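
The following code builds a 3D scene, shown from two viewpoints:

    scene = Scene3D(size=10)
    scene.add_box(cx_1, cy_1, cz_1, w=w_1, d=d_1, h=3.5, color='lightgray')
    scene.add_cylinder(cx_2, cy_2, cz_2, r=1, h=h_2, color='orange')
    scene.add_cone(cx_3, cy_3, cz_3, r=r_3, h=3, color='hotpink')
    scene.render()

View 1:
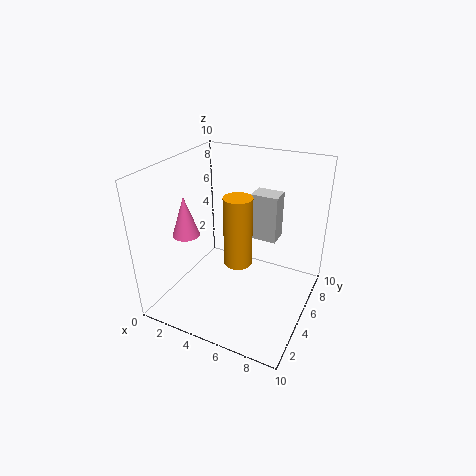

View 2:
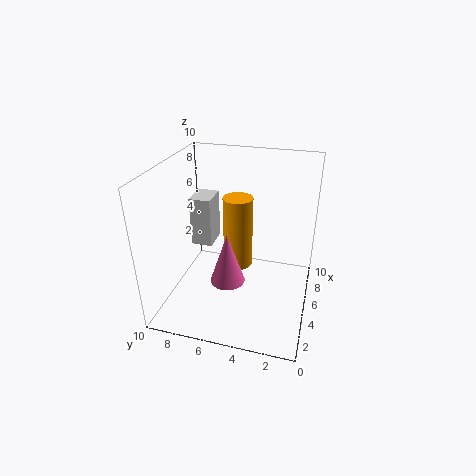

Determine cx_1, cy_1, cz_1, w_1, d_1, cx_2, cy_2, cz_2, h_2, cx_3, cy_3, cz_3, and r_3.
cx_1 = 5; cy_1 = 7; cz_1 = 4; w_1 = 2; d_1 = 1.5; cx_2 = 5; cy_2 = 5; cz_2 = 3; h_2 = 5; cx_3 = 1; cy_3 = 4.5; cz_3 = 4.5; r_3 = 1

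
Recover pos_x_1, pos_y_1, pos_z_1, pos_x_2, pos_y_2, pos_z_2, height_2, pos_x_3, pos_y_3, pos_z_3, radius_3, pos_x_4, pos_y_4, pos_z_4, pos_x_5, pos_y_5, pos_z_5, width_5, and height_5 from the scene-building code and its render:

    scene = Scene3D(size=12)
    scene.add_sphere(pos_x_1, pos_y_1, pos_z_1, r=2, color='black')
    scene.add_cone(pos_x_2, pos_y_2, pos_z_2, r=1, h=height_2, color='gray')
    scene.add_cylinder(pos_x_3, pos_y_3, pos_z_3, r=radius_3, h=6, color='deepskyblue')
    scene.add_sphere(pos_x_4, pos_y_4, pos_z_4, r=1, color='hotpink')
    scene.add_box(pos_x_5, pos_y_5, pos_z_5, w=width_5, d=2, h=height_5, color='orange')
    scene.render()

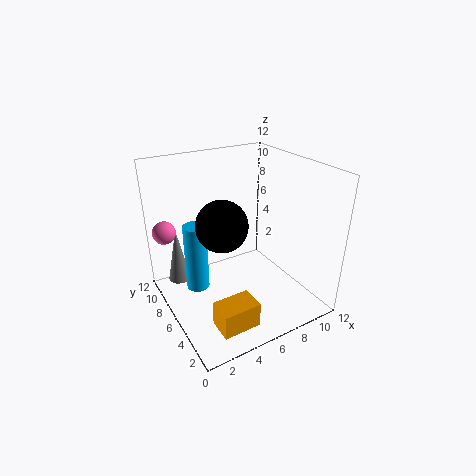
pos_x_1 = 4, pos_y_1 = 5, pos_z_1 = 8, pos_x_2 = 2, pos_y_2 = 10, pos_z_2 = 1, height_2 = 5, pos_x_3 = 3, pos_y_3 = 8, pos_z_3 = 1, radius_3 = 1, pos_x_4 = 1, pos_y_4 = 10, pos_z_4 = 6, pos_x_5 = 2, pos_y_5 = 1, pos_z_5 = 1, width_5 = 3, height_5 = 2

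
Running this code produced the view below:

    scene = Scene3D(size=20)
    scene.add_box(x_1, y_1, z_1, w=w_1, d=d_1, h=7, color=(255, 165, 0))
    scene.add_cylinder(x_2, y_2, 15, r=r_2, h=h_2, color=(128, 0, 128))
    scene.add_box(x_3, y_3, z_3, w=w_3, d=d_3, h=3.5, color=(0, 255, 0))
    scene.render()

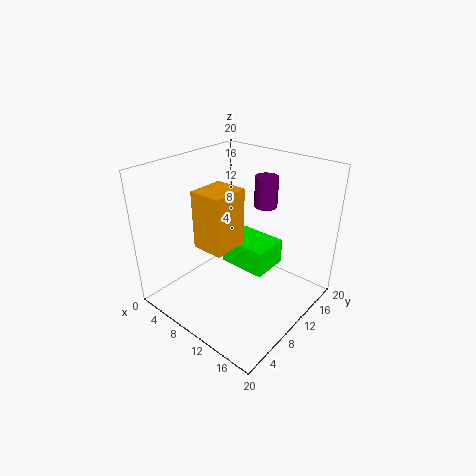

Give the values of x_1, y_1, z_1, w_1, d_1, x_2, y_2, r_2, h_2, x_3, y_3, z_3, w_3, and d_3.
x_1 = 9.5, y_1 = 2.5, z_1 = 12, w_1 = 4, d_1 = 4.5, x_2 = 13, y_2 = 12, r_2 = 1.5, h_2 = 4, x_3 = 8.5, y_3 = 8.5, z_3 = 6.5, w_3 = 6.5, d_3 = 5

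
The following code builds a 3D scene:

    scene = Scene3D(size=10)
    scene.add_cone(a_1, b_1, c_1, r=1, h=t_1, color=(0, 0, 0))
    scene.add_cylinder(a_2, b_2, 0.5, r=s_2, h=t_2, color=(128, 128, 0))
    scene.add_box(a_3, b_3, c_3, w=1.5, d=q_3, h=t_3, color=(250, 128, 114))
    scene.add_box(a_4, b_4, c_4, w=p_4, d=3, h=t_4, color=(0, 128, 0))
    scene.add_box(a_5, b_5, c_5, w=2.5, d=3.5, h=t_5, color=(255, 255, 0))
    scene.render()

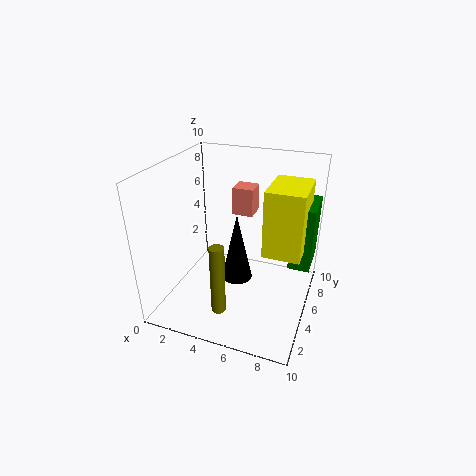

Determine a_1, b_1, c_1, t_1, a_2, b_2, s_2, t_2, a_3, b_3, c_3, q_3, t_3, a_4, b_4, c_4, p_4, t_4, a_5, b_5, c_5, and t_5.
a_1 = 5.5
b_1 = 3.5
c_1 = 3
t_1 = 4.5
a_2 = 4.5
b_2 = 2.5
s_2 = 0.5
t_2 = 5
a_3 = 4
b_3 = 6.5
c_3 = 6
q_3 = 1.5
t_3 = 2
a_4 = 8.5
b_4 = 5.5
c_4 = 3
p_4 = 1.5
t_4 = 4.5
a_5 = 7
b_5 = 4
c_5 = 4.5
t_5 = 4.5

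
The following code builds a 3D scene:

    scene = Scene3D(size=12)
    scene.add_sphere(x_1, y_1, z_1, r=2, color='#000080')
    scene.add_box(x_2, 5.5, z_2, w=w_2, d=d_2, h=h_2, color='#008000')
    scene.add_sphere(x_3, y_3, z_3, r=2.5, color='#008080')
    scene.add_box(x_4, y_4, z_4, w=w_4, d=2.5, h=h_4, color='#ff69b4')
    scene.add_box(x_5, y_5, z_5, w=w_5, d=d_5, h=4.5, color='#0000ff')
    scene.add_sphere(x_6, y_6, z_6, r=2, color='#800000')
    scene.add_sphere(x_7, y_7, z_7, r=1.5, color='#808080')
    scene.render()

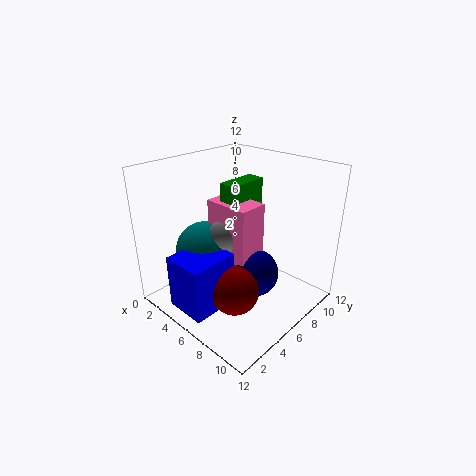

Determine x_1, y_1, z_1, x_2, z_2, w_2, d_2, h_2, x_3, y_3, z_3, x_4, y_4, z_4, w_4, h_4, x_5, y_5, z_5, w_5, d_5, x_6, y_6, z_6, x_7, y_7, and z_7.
x_1 = 7.5
y_1 = 6.5
z_1 = 3
x_2 = 4.5
z_2 = 5.5
w_2 = 1.5
d_2 = 3.5
h_2 = 5
x_3 = 3.5
y_3 = 4.5
z_3 = 4.5
x_4 = 3.5
y_4 = 5
z_4 = 4
w_4 = 4
h_4 = 5
x_5 = 3.5
y_5 = 0.5
z_5 = 1
w_5 = 3.5
d_5 = 4
x_6 = 7.5
y_6 = 4
z_6 = 2.5
x_7 = 5
y_7 = 5.5
z_7 = 6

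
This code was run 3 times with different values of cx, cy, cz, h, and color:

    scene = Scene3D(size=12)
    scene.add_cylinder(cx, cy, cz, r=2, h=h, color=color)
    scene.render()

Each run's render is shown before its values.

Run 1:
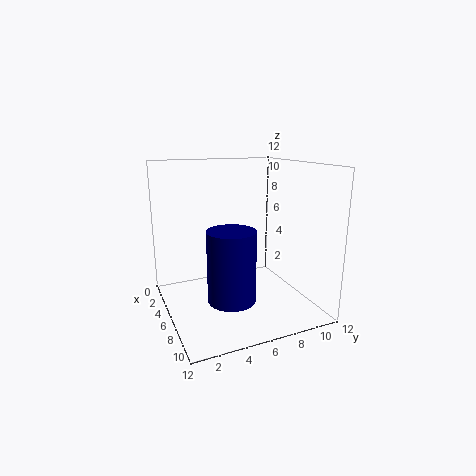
cx = 7; cy = 5; cz = 1; h = 6; color = 'navy'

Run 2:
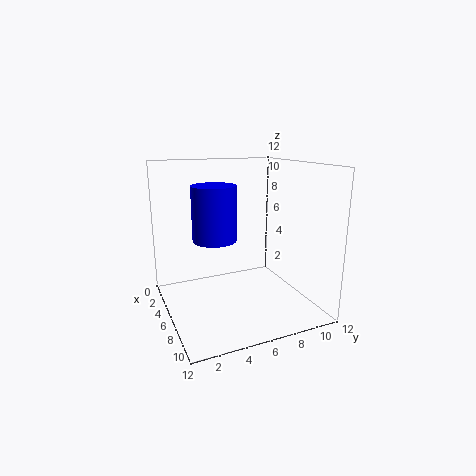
cx = 3; cy = 5; cz = 5; h = 5; color = 'blue'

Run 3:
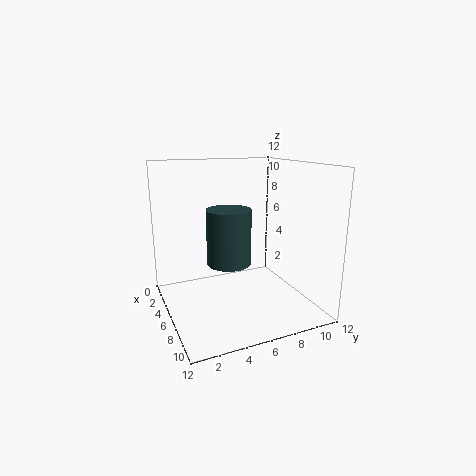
cx = 4; cy = 6; cz = 3; h = 5; color = 'darkslategray'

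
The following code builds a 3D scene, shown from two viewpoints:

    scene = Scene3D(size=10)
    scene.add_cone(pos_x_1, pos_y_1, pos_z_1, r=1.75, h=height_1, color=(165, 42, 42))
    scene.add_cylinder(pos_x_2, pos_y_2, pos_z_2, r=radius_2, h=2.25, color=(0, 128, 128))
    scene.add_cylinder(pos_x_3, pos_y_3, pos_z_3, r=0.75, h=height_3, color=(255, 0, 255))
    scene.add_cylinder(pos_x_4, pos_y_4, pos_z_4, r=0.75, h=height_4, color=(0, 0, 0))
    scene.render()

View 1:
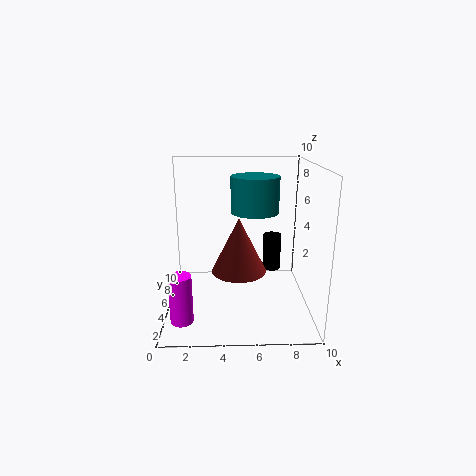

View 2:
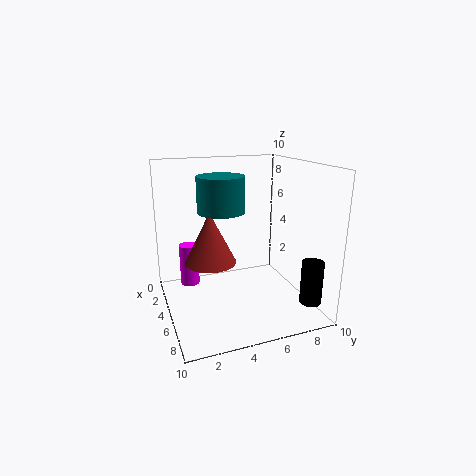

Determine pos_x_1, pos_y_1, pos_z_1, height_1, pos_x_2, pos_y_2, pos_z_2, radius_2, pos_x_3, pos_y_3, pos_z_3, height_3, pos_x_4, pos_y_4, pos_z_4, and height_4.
pos_x_1 = 5
pos_y_1 = 3
pos_z_1 = 3.5
height_1 = 3.5
pos_x_2 = 6
pos_y_2 = 3.5
pos_z_2 = 7.25
radius_2 = 1.5
pos_x_3 = 1.25
pos_y_3 = 2.25
pos_z_3 = 0.25
height_3 = 3.25
pos_x_4 = 8
pos_y_4 = 9.25
pos_z_4 = 0.75
height_4 = 3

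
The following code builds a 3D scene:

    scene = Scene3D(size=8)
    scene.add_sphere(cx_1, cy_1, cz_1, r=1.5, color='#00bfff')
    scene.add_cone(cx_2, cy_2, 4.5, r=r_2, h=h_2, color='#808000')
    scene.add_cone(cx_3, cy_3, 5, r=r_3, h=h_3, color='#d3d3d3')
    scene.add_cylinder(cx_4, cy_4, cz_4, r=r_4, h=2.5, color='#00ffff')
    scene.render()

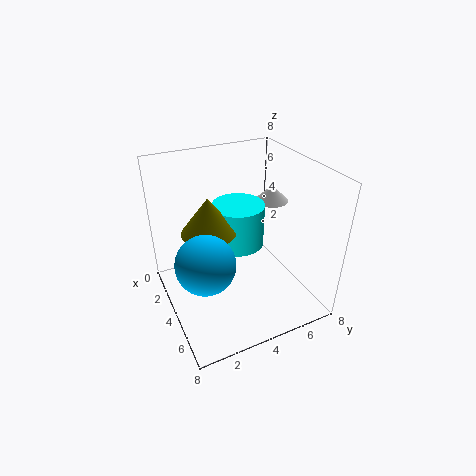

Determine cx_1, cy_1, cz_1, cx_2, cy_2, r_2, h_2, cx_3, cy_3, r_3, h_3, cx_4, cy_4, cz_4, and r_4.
cx_1 = 5.5, cy_1 = 1.5, cz_1 = 4, cx_2 = 3.5, cy_2 = 2.5, r_2 = 1.5, h_2 = 2, cx_3 = 2.5, cy_3 = 7, r_3 = 1, h_3 = 1, cx_4 = 3, cy_4 = 4.5, cz_4 = 3, r_4 = 1.5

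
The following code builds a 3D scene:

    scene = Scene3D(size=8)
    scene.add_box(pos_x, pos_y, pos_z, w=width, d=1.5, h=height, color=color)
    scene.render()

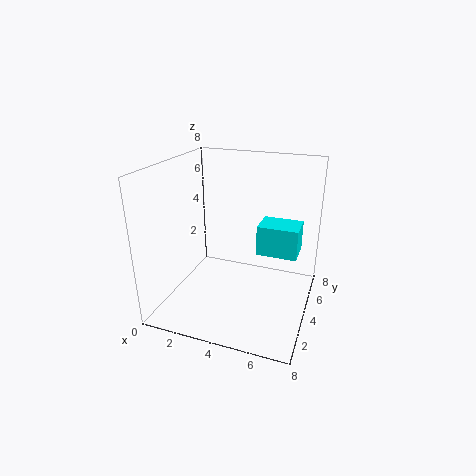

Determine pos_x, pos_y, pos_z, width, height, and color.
pos_x = 5.5, pos_y = 2.5, pos_z = 4, width = 2, height = 1.5, color = 'cyan'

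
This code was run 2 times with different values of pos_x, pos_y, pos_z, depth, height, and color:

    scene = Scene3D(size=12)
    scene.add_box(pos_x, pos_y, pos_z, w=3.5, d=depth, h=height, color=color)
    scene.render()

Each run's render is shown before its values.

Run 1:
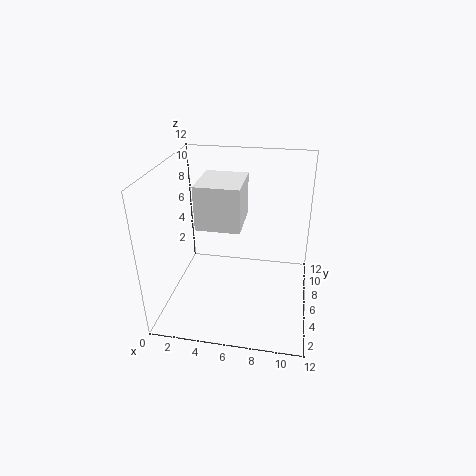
pos_x = 3; pos_y = 4; pos_z = 7.5; depth = 4; height = 3.5; color = 'white'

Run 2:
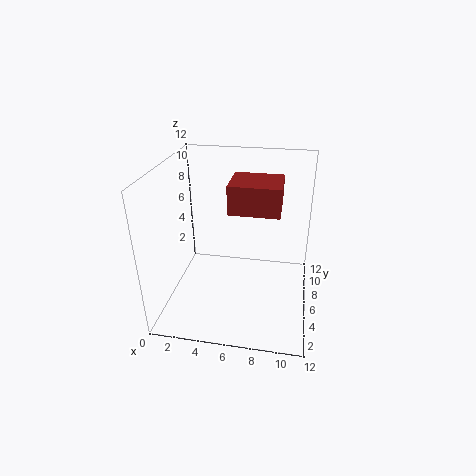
pos_x = 6; pos_y = 2; pos_z = 10; depth = 3; height = 2; color = 'brown'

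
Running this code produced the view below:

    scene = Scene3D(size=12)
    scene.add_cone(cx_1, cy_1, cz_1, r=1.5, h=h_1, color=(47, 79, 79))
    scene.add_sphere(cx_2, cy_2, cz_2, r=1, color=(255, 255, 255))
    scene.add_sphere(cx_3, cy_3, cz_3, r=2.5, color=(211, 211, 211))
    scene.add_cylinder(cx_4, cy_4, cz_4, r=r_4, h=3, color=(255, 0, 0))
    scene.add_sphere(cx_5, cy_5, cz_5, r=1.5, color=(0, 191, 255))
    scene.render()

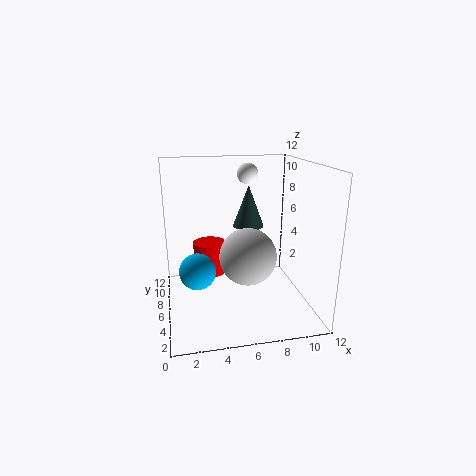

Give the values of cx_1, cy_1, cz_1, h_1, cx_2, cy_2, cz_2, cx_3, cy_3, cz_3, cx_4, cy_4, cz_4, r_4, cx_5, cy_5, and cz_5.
cx_1 = 8
cy_1 = 10.5
cz_1 = 5.5
h_1 = 4
cx_2 = 8
cy_2 = 11
cz_2 = 10.5
cx_3 = 7
cy_3 = 6.5
cz_3 = 4
cx_4 = 4
cy_4 = 9.5
cz_4 = 1.5
r_4 = 1.5
cx_5 = 2.5
cy_5 = 5.5
cz_5 = 3.5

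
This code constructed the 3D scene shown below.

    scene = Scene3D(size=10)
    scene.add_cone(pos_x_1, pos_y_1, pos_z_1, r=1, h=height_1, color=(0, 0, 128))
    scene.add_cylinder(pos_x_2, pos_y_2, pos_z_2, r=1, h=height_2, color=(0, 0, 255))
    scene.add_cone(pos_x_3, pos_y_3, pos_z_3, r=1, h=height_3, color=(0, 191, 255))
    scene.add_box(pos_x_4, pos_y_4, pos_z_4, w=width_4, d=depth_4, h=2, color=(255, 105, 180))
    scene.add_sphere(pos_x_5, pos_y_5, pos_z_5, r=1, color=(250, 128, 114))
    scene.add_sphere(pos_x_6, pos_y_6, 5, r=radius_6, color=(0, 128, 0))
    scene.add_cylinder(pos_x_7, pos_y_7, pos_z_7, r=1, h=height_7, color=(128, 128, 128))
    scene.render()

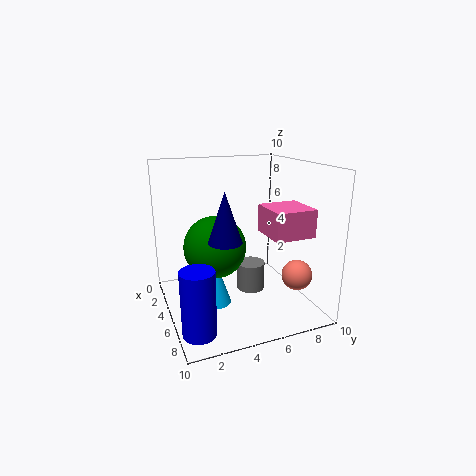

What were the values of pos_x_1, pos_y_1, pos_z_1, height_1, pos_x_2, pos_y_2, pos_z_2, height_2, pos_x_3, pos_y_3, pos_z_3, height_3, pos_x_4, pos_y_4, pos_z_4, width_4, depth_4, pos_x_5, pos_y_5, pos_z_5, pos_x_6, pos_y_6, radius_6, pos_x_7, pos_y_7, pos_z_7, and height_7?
pos_x_1 = 8; pos_y_1 = 3; pos_z_1 = 6; height_1 = 3; pos_x_2 = 9; pos_y_2 = 1; pos_z_2 = 1; height_2 = 4; pos_x_3 = 6; pos_y_3 = 3; pos_z_3 = 1; height_3 = 3; pos_x_4 = 4; pos_y_4 = 7; pos_z_4 = 5; width_4 = 3; depth_4 = 3; pos_x_5 = 8; pos_y_5 = 8; pos_z_5 = 3; pos_x_6 = 6; pos_y_6 = 3; radius_6 = 2; pos_x_7 = 5; pos_y_7 = 6; pos_z_7 = 1; height_7 = 2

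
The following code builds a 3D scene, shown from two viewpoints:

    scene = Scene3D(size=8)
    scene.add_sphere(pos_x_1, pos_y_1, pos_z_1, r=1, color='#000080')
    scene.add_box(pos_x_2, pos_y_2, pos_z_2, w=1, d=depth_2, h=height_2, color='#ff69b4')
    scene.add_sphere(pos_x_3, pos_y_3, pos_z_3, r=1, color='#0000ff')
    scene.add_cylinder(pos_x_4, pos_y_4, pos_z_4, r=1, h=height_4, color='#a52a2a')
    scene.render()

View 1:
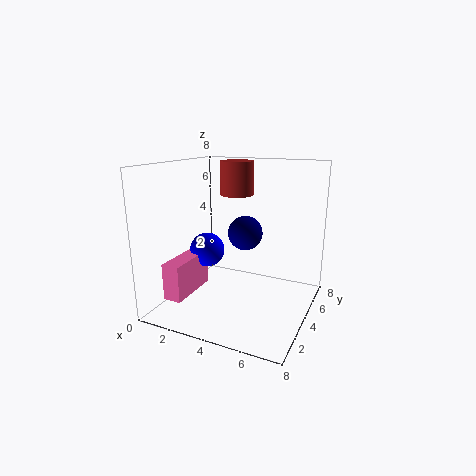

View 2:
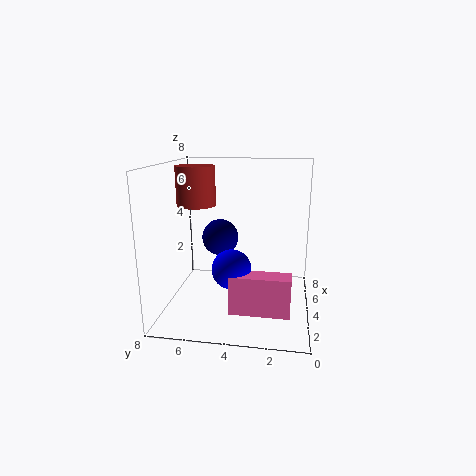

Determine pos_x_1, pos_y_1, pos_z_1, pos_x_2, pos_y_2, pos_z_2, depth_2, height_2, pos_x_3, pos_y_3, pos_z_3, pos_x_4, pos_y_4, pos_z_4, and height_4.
pos_x_1 = 4, pos_y_1 = 5, pos_z_1 = 4, pos_x_2 = 1, pos_y_2 = 1, pos_z_2 = 1, depth_2 = 3, height_2 = 2, pos_x_3 = 2, pos_y_3 = 4, pos_z_3 = 3, pos_x_4 = 3, pos_y_4 = 6, pos_z_4 = 6, height_4 = 2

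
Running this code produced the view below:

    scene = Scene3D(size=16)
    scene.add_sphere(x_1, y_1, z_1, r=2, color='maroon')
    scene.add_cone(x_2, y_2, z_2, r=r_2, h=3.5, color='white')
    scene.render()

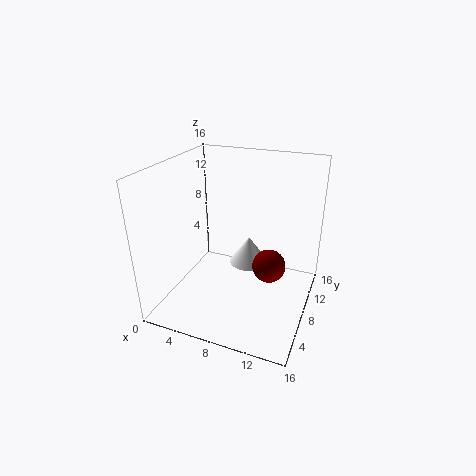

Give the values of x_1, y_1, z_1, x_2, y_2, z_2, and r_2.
x_1 = 11, y_1 = 10.5, z_1 = 3.5, x_2 = 7.5, y_2 = 13, z_2 = 2, r_2 = 2.5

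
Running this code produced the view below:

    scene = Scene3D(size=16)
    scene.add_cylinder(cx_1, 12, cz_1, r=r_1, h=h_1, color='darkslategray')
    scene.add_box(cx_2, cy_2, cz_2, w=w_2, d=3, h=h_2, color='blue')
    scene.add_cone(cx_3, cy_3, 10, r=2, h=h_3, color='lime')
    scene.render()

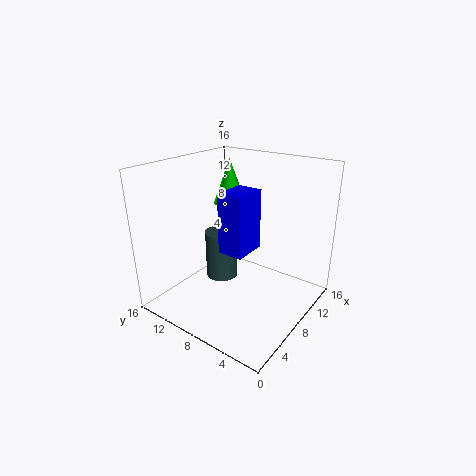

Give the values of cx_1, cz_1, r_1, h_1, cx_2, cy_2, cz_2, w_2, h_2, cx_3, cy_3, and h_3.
cx_1 = 10; cz_1 = 1; r_1 = 2; h_1 = 6; cx_2 = 7; cy_2 = 7; cz_2 = 6; w_2 = 4; h_2 = 7; cx_3 = 12.5; cy_3 = 12.5; h_3 = 5.5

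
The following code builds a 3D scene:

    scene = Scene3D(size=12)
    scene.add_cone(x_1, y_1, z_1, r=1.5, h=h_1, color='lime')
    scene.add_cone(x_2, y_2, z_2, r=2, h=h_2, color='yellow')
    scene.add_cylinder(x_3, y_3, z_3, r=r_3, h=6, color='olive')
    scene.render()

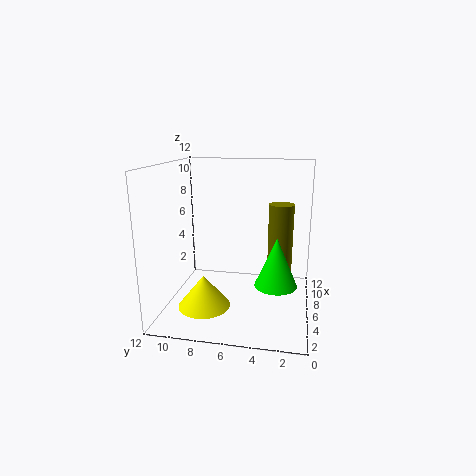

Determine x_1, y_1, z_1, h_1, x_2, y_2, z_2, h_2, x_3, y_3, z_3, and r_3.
x_1 = 2; y_1 = 2.5; z_1 = 4; h_1 = 3.5; x_2 = 2.5; y_2 = 8; z_2 = 1.5; h_2 = 2.5; x_3 = 6; y_3 = 2.5; z_3 = 3; r_3 = 1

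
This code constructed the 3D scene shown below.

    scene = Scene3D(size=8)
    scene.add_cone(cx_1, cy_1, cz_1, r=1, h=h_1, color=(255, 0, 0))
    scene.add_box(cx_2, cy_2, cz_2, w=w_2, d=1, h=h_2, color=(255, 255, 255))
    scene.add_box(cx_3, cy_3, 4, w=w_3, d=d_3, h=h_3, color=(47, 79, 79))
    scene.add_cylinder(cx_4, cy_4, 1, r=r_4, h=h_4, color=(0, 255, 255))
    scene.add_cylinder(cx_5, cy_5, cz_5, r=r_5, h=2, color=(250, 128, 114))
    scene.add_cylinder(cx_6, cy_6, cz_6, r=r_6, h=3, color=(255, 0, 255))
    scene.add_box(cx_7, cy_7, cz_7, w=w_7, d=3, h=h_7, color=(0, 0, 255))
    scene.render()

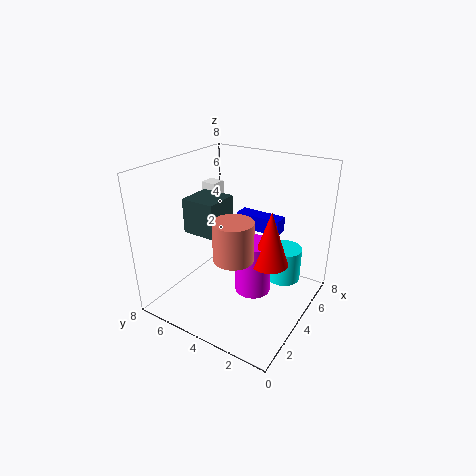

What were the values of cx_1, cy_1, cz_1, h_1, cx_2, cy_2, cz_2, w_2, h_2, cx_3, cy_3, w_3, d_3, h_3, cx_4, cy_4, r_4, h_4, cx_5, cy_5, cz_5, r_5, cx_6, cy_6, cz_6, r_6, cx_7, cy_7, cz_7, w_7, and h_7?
cx_1 = 4; cy_1 = 2; cz_1 = 3; h_1 = 3; cx_2 = 6; cy_2 = 7; cz_2 = 5; w_2 = 1; h_2 = 1; cx_3 = 3; cy_3 = 5; w_3 = 2; d_3 = 2; h_3 = 2; cx_4 = 6; cy_4 = 2; r_4 = 1; h_4 = 2; cx_5 = 2; cy_5 = 3; cz_5 = 4; r_5 = 1; cx_6 = 4; cy_6 = 3; cz_6 = 1; r_6 = 1; cx_7 = 7; cy_7 = 3; cz_7 = 3; w_7 = 1; h_7 = 1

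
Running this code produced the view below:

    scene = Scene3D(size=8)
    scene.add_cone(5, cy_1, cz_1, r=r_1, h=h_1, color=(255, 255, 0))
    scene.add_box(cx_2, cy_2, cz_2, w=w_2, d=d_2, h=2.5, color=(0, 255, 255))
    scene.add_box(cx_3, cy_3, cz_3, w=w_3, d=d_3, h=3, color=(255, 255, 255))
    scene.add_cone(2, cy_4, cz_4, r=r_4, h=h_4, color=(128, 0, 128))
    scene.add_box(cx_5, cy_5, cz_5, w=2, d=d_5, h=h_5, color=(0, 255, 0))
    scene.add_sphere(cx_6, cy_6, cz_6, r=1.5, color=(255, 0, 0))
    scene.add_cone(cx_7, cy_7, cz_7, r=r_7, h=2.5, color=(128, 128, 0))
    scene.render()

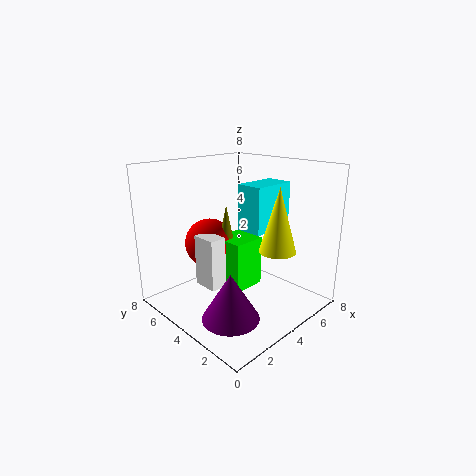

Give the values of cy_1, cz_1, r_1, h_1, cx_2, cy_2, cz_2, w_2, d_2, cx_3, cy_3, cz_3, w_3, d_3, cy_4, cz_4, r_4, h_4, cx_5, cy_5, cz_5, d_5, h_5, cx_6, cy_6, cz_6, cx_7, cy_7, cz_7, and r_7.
cy_1 = 2
cz_1 = 3.5
r_1 = 1
h_1 = 3.5
cx_2 = 4
cy_2 = 2.5
cz_2 = 4.5
w_2 = 2.5
d_2 = 1.5
cx_3 = 2.5
cy_3 = 4.5
cz_3 = 1
w_3 = 1
d_3 = 1.5
cy_4 = 2.5
cz_4 = 0.5
r_4 = 1.5
h_4 = 2.5
cx_5 = 4
cy_5 = 4
cz_5 = 0.5
d_5 = 2
h_5 = 3
cx_6 = 4
cy_6 = 6.5
cz_6 = 3
cx_7 = 4.5
cy_7 = 5.5
cz_7 = 3
r_7 = 0.5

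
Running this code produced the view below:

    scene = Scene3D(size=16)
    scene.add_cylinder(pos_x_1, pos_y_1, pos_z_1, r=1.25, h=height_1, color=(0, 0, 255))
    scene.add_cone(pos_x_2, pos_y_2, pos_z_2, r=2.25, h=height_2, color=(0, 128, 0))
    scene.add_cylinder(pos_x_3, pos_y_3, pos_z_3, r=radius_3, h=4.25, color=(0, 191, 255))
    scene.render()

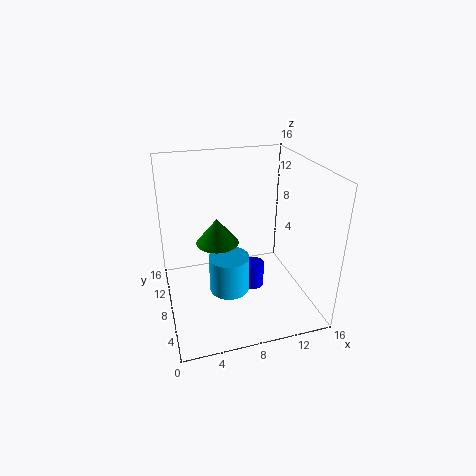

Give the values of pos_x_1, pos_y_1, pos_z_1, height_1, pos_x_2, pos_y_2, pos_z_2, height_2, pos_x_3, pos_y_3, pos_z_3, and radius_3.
pos_x_1 = 10, pos_y_1 = 8.25, pos_z_1 = 1.25, height_1 = 3, pos_x_2 = 5.5, pos_y_2 = 7.25, pos_z_2 = 8.25, height_2 = 2.75, pos_x_3 = 6.75, pos_y_3 = 7.25, pos_z_3 = 2, radius_3 = 2.25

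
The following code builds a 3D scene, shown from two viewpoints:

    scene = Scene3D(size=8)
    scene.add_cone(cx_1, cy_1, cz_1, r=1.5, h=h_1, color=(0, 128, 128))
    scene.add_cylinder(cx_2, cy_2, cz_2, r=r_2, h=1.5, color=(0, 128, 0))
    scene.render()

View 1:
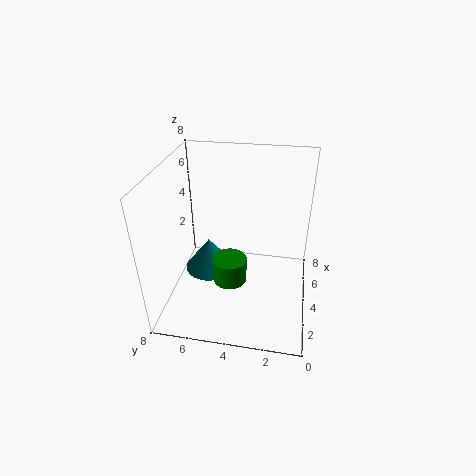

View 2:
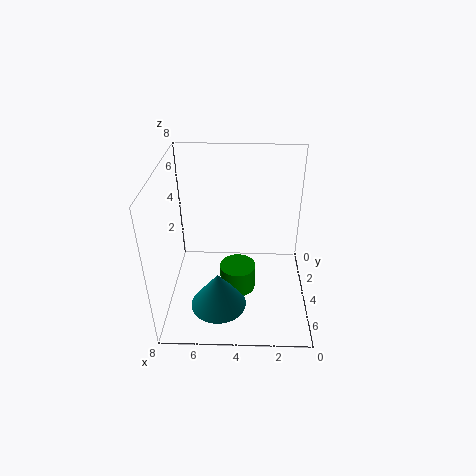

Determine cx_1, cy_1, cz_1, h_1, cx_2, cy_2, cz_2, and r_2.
cx_1 = 5, cy_1 = 6, cz_1 = 1, h_1 = 2, cx_2 = 4, cy_2 = 4.5, cz_2 = 1, r_2 = 1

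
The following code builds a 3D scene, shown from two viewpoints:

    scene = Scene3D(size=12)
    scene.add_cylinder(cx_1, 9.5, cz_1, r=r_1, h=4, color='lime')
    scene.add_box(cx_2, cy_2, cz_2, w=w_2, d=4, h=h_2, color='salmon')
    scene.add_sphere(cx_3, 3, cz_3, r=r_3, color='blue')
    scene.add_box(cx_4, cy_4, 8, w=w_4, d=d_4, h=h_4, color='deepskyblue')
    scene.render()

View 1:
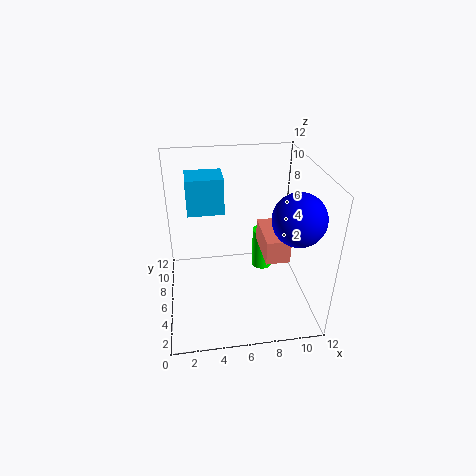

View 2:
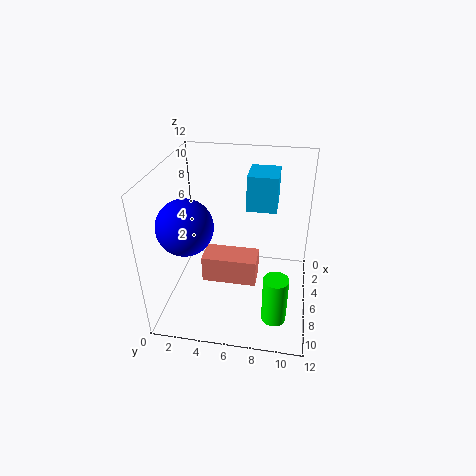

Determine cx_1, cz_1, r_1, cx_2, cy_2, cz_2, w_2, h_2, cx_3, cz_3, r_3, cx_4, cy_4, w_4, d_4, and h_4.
cx_1 = 9
cz_1 = 0.5
r_1 = 1
cx_2 = 8
cy_2 = 4
cz_2 = 4.5
w_2 = 2
h_2 = 2
cx_3 = 10
cz_3 = 9
r_3 = 2
cx_4 = 2
cy_4 = 6.5
w_4 = 3
d_4 = 2.5
h_4 = 3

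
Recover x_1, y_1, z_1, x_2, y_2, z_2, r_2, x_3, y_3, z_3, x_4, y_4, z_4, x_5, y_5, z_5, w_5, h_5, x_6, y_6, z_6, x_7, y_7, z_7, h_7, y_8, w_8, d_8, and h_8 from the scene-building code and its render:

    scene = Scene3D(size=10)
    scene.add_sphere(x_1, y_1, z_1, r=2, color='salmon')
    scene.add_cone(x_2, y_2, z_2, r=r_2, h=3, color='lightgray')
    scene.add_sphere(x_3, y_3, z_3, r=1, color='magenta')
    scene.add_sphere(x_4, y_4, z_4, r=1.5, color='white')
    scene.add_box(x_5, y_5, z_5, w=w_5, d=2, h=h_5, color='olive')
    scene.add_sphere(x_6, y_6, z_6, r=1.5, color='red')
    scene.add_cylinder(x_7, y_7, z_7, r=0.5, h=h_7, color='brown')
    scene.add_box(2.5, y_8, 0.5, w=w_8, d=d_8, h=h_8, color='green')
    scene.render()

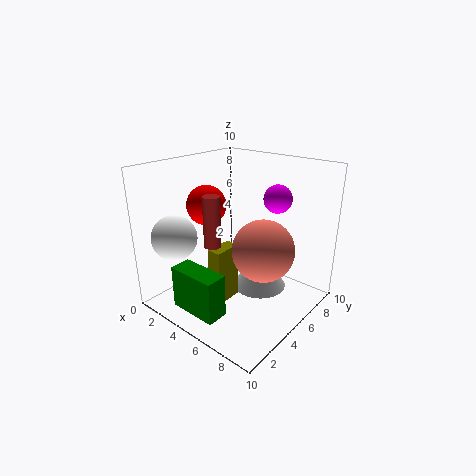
x_1 = 7.5; y_1 = 4.5; z_1 = 5; x_2 = 5.5; y_2 = 7; z_2 = 0.5; r_2 = 2; x_3 = 6.5; y_3 = 7.5; z_3 = 7.5; x_4 = 2.5; y_4 = 1.5; z_4 = 5.5; x_5 = 4; y_5 = 3; z_5 = 0.5; w_5 = 1; h_5 = 4; x_6 = 1.5; y_6 = 5.5; z_6 = 6.5; x_7 = 6; y_7 = 1.5; z_7 = 6; h_7 = 3; y_8 = 1; w_8 = 3.5; d_8 = 1.5; h_8 = 3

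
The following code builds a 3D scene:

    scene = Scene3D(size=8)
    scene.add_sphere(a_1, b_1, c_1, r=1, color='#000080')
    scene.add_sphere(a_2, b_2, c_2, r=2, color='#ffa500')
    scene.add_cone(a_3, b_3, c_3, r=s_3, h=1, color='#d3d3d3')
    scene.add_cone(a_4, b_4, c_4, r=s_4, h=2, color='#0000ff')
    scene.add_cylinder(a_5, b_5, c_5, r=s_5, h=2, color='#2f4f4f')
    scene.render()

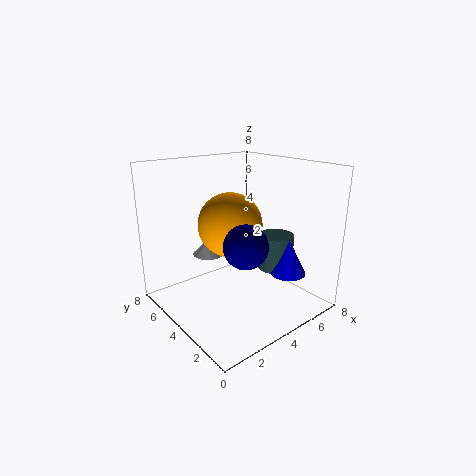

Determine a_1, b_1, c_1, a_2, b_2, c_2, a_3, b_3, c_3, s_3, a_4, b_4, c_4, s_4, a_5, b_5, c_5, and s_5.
a_1 = 2; b_1 = 1; c_1 = 5; a_2 = 5; b_2 = 6; c_2 = 4; a_3 = 4; b_3 = 7; c_3 = 2; s_3 = 1; a_4 = 6; b_4 = 2; c_4 = 2; s_4 = 1; a_5 = 6; b_5 = 3; c_5 = 2; s_5 = 1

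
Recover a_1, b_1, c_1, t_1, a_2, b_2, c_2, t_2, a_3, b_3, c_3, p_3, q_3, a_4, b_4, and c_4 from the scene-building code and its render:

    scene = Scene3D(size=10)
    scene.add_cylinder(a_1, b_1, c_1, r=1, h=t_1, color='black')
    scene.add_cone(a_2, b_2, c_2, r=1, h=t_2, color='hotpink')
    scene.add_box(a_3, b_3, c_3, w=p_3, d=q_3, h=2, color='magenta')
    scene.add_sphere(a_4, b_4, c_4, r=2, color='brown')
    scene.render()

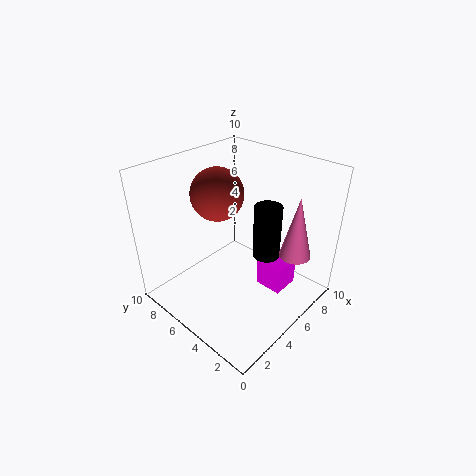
a_1 = 7
b_1 = 4
c_1 = 3
t_1 = 4
a_2 = 6
b_2 = 1
c_2 = 5
t_2 = 4
a_3 = 6
b_3 = 2
c_3 = 1
p_3 = 2
q_3 = 2
a_4 = 6
b_4 = 8
c_4 = 7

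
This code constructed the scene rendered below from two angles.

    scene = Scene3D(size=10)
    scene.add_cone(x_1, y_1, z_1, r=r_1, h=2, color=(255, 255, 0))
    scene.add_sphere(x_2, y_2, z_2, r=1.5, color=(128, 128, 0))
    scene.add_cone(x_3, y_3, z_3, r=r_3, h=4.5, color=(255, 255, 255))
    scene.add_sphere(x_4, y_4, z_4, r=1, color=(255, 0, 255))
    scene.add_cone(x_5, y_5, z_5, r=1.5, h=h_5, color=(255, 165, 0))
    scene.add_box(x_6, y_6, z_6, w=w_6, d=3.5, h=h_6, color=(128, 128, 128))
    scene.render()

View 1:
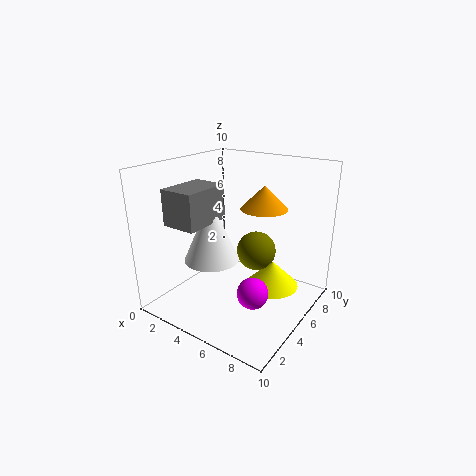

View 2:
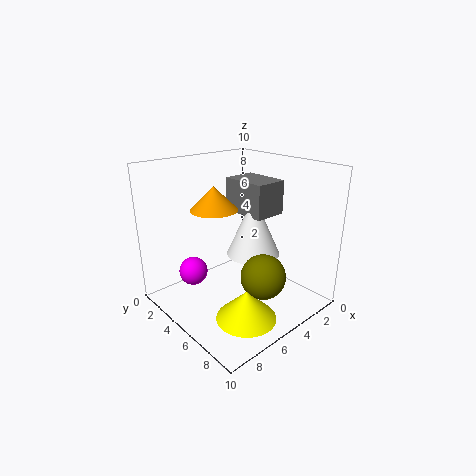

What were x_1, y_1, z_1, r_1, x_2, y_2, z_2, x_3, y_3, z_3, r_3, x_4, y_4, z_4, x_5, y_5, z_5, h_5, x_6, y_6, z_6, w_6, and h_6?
x_1 = 6.5, y_1 = 7.5, z_1 = 0.5, r_1 = 2, x_2 = 5, y_2 = 7.5, z_2 = 3, x_3 = 3, y_3 = 4.5, z_3 = 3, r_3 = 2, x_4 = 7.5, y_4 = 3, z_4 = 2.5, x_5 = 7, y_5 = 5, z_5 = 7.5, h_5 = 1.5, x_6 = 1, y_6 = 2, z_6 = 6, w_6 = 2.5, h_6 = 2.5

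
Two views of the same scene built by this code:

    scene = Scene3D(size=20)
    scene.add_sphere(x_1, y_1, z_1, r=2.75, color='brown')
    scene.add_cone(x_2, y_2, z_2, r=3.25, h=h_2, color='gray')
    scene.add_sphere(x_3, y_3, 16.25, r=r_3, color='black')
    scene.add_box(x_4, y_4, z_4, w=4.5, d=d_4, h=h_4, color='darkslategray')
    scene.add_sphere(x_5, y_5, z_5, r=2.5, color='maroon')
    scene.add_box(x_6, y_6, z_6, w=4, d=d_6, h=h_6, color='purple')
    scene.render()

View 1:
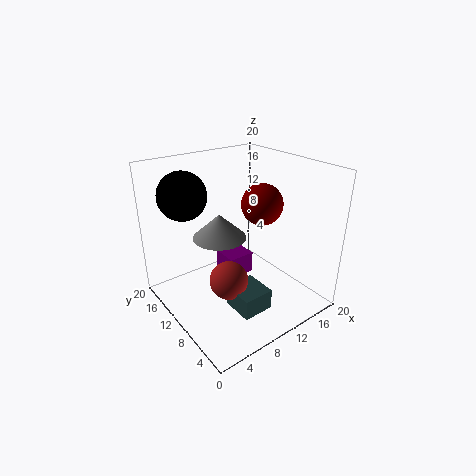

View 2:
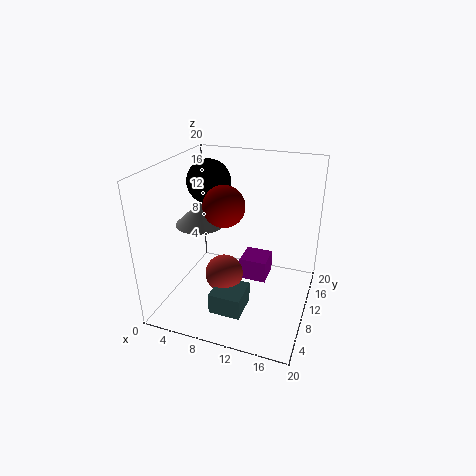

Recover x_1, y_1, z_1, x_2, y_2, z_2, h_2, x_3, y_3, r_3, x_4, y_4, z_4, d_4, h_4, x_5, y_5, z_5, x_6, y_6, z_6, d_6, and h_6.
x_1 = 8; y_1 = 9.5; z_1 = 4; x_2 = 5.5; y_2 = 7.75; z_2 = 12.5; h_2 = 3; x_3 = 4; y_3 = 14; r_3 = 3.25; x_4 = 7.5; y_4 = 4.75; z_4 = 0.25; d_4 = 4.75; h_4 = 3; x_5 = 10; y_5 = 5.25; z_5 = 16.5; x_6 = 9.75; y_6 = 11.25; z_6 = 2.5; d_6 = 4; h_6 = 3.25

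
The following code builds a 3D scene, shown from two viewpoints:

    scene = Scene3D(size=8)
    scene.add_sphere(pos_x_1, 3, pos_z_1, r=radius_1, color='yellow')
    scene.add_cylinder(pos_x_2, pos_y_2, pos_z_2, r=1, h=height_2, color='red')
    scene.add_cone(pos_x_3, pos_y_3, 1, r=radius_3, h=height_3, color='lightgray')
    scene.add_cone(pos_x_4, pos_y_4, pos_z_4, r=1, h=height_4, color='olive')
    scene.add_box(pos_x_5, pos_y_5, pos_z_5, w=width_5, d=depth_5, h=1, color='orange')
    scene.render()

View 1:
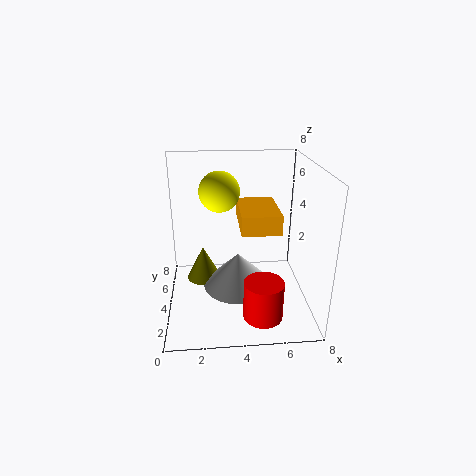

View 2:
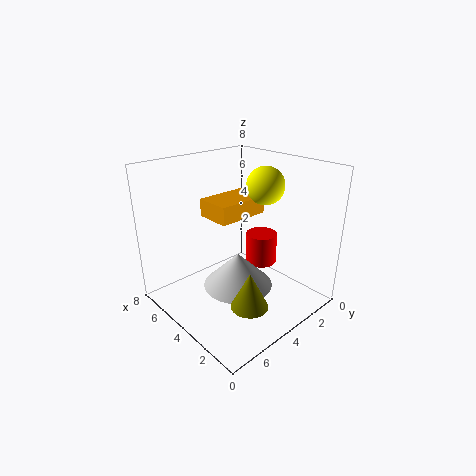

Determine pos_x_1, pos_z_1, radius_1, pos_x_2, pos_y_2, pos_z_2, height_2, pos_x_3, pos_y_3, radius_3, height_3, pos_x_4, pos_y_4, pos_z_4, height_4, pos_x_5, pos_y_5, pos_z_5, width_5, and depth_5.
pos_x_1 = 3, pos_z_1 = 7, radius_1 = 1, pos_x_2 = 5, pos_y_2 = 1, pos_z_2 = 1, height_2 = 2, pos_x_3 = 4, pos_y_3 = 4, radius_3 = 2, height_3 = 2, pos_x_4 = 2, pos_y_4 = 5, pos_z_4 = 1, height_4 = 2, pos_x_5 = 4, pos_y_5 = 2, pos_z_5 = 5, width_5 = 2, depth_5 = 3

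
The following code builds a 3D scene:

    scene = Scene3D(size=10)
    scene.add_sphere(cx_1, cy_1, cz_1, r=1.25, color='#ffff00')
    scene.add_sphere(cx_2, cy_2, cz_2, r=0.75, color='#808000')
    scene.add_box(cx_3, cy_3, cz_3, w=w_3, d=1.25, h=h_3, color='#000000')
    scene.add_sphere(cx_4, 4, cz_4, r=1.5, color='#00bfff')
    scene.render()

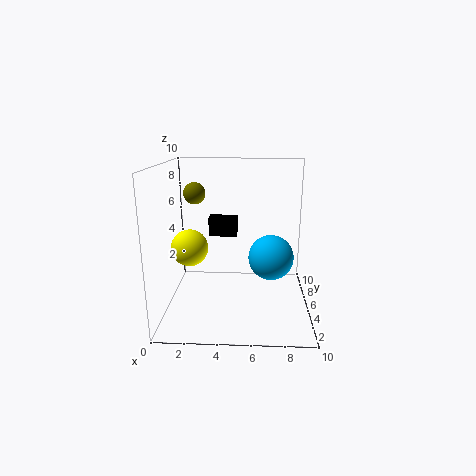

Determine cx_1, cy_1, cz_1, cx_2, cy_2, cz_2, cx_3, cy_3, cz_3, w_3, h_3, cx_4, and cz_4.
cx_1 = 1.75
cy_1 = 4.25
cz_1 = 4.5
cx_2 = 2
cy_2 = 5.5
cz_2 = 8
cx_3 = 2.5
cy_3 = 8.25
cz_3 = 4
w_3 = 2.25
h_3 = 1.5
cx_4 = 7.25
cz_4 = 4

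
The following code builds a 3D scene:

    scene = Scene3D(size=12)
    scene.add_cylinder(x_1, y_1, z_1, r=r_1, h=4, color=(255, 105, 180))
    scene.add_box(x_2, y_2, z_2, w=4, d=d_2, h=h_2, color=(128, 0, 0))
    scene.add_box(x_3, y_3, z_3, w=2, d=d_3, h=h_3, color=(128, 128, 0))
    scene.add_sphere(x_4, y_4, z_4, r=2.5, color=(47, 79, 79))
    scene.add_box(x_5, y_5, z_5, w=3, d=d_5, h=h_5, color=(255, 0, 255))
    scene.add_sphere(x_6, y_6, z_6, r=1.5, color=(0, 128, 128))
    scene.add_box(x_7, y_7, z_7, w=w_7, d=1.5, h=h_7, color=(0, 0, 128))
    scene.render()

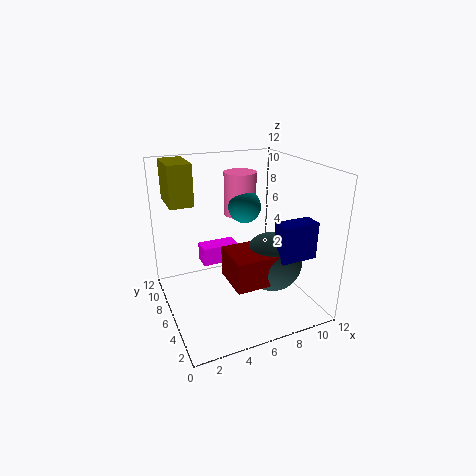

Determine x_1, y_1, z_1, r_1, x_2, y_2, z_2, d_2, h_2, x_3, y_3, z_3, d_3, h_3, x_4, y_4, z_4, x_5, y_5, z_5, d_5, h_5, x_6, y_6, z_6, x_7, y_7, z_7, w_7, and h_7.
x_1 = 8
y_1 = 10
z_1 = 6.5
r_1 = 1.5
x_2 = 4.5
y_2 = 2.5
z_2 = 3
d_2 = 3.5
h_2 = 2.5
x_3 = 1
y_3 = 8
z_3 = 8.5
d_3 = 3.5
h_3 = 3.5
x_4 = 8.5
y_4 = 4.5
z_4 = 4
x_5 = 3
y_5 = 6
z_5 = 4
d_5 = 1.5
h_5 = 1.5
x_6 = 8
y_6 = 9
z_6 = 7.5
x_7 = 8
y_7 = 2
z_7 = 5
w_7 = 3
h_7 = 3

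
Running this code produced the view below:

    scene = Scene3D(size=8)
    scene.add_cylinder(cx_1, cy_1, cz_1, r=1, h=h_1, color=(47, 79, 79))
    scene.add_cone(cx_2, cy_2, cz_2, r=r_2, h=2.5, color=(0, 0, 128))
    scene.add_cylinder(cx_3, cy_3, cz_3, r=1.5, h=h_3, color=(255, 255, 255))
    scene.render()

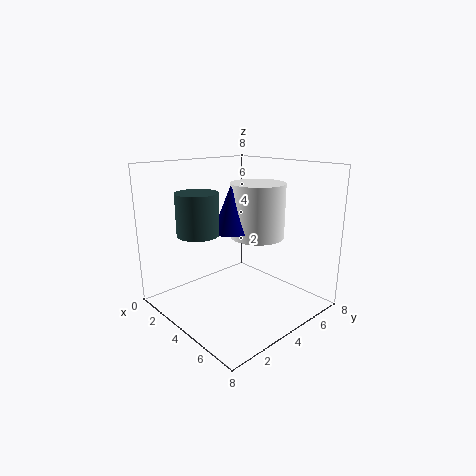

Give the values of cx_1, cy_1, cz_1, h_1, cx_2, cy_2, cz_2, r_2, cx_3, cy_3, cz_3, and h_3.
cx_1 = 4.5, cy_1 = 1, cz_1 = 5, h_1 = 2, cx_2 = 4, cy_2 = 3.5, cz_2 = 4.5, r_2 = 1, cx_3 = 4.5, cy_3 = 5, cz_3 = 4, h_3 = 3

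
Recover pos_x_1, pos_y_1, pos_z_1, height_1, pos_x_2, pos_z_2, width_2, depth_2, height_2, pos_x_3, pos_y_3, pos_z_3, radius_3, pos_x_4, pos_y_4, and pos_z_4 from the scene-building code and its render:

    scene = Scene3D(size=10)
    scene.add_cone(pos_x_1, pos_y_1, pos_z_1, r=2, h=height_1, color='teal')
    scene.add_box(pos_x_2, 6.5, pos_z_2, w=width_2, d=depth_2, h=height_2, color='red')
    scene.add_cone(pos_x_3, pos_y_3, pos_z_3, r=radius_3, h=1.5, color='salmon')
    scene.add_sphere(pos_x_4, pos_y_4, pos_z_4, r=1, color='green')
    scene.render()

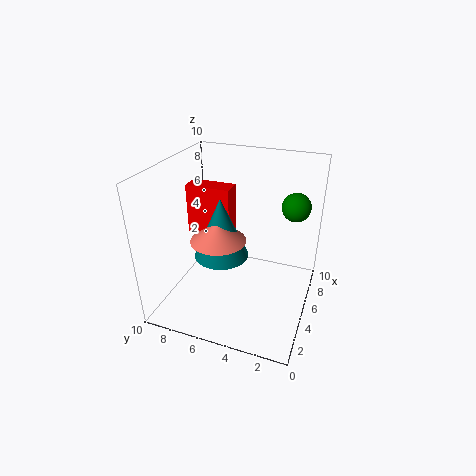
pos_x_1 = 5.5, pos_y_1 = 6.5, pos_z_1 = 3, height_1 = 4.5, pos_x_2 = 7, pos_z_2 = 3.5, width_2 = 1.5, depth_2 = 3.5, height_2 = 4, pos_x_3 = 5, pos_y_3 = 6.5, pos_z_3 = 4.5, radius_3 = 2, pos_x_4 = 7, pos_y_4 = 1.5, pos_z_4 = 7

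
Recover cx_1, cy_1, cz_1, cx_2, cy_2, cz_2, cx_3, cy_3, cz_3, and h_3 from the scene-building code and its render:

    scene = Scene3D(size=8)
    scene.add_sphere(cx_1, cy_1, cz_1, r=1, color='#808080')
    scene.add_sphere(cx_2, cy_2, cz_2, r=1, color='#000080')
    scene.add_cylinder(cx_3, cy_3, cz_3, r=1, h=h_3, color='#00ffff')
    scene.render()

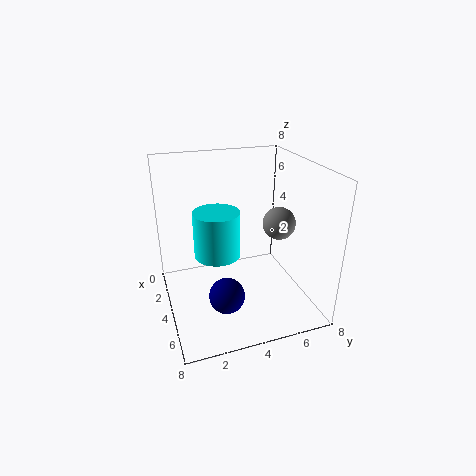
cx_1 = 3; cy_1 = 7; cz_1 = 4; cx_2 = 5; cy_2 = 3; cz_2 = 1; cx_3 = 7; cy_3 = 2; cz_3 = 5; h_3 = 2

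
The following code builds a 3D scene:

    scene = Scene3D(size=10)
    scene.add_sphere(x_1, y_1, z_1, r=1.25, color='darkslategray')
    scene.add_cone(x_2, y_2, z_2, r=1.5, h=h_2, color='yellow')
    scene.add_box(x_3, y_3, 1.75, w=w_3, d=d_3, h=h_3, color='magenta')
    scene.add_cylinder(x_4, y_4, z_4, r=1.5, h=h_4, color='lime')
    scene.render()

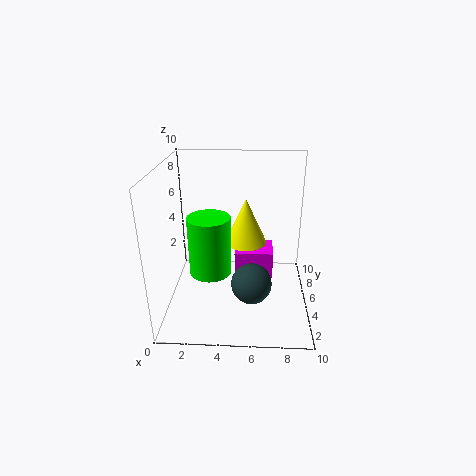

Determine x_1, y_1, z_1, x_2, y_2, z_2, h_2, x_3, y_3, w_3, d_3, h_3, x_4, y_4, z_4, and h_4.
x_1 = 6; y_1 = 1.75; z_1 = 3.5; x_2 = 5.5; y_2 = 6; z_2 = 4.25; h_2 = 3.25; x_3 = 4.75; y_3 = 5; w_3 = 2.75; d_3 = 2.25; h_3 = 2; x_4 = 3; y_4 = 5; z_4 = 2.25; h_4 = 4.25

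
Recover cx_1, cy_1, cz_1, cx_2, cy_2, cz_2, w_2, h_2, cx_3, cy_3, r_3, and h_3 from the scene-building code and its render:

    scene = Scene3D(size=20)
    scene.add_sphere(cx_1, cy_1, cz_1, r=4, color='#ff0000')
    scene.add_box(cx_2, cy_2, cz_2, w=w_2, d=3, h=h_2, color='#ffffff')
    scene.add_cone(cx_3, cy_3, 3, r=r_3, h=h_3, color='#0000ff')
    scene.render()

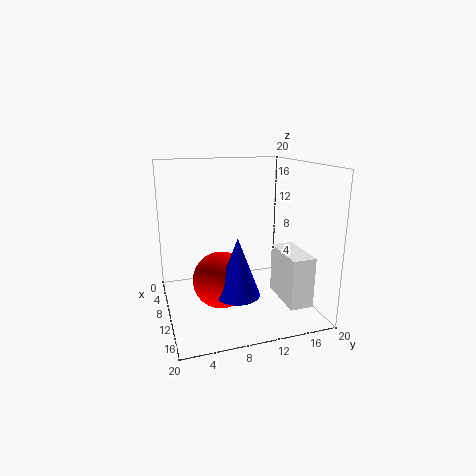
cx_1 = 10; cy_1 = 7.5; cz_1 = 4; cx_2 = 12.5; cy_2 = 14; cz_2 = 3; w_2 = 6.5; h_2 = 6.5; cx_3 = 13; cy_3 = 9; r_3 = 3; h_3 = 8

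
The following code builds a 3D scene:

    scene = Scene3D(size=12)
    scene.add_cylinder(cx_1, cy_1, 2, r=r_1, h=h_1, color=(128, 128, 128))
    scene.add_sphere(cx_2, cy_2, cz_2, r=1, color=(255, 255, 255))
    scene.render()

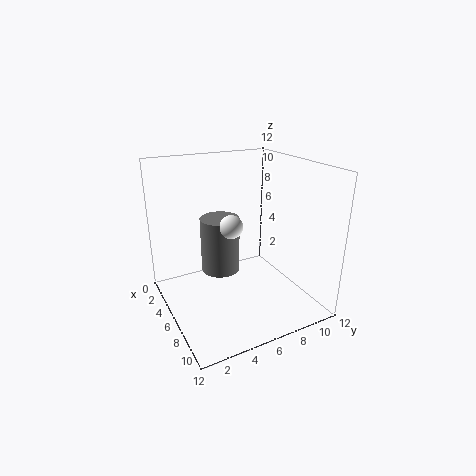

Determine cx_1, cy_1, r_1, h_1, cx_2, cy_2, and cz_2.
cx_1 = 3.5
cy_1 = 5.5
r_1 = 1.75
h_1 = 5
cx_2 = 5.25
cy_2 = 5.75
cz_2 = 6.75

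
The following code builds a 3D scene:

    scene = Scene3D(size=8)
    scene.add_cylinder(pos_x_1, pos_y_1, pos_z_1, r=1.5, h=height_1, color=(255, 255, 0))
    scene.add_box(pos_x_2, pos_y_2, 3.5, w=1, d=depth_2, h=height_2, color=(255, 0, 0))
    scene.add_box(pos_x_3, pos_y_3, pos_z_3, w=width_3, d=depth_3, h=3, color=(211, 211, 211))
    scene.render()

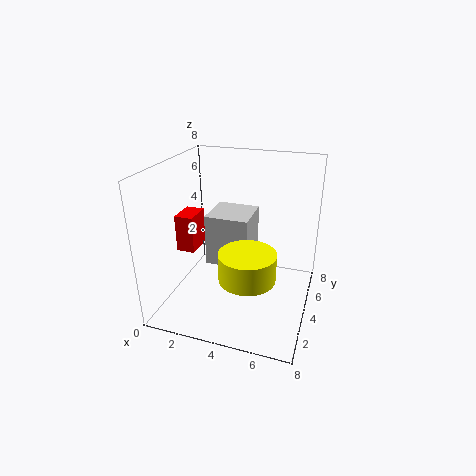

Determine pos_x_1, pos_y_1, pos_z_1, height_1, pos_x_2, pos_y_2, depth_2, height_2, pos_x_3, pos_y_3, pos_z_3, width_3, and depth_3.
pos_x_1 = 5; pos_y_1 = 2.5; pos_z_1 = 2.5; height_1 = 1.5; pos_x_2 = 1; pos_y_2 = 2.5; depth_2 = 1.5; height_2 = 2; pos_x_3 = 2; pos_y_3 = 4; pos_z_3 = 2; width_3 = 2.5; depth_3 = 2.5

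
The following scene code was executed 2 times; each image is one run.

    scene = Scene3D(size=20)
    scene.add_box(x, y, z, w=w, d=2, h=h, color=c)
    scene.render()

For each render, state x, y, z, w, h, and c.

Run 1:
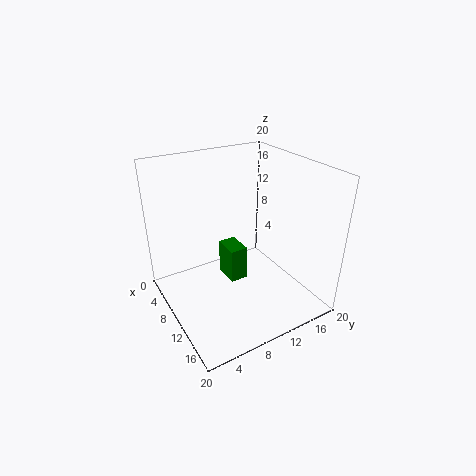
x = 14; y = 5; z = 9; w = 3; h = 4; c = 'green'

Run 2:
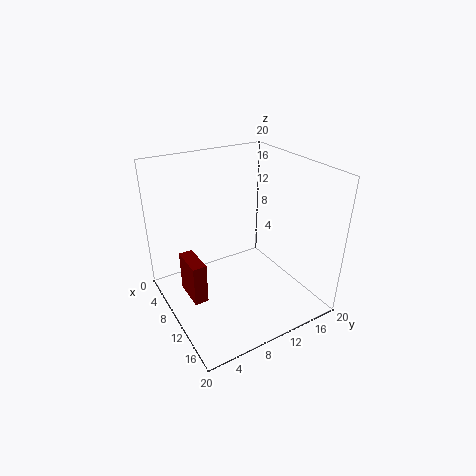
x = 5; y = 3; z = 1; w = 5; h = 6; c = 'maroon'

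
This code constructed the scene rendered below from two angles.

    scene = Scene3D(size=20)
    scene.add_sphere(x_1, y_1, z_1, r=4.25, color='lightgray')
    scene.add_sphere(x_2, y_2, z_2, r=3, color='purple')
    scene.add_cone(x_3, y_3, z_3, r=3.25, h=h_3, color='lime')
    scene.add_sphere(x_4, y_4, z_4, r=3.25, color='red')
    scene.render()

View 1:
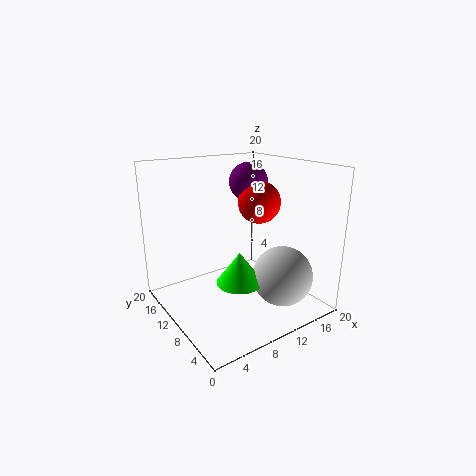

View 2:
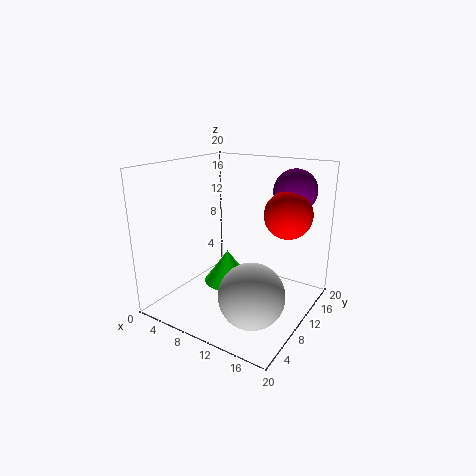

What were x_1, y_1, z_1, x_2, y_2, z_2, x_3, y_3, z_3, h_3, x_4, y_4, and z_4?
x_1 = 14.75, y_1 = 5.75, z_1 = 4.5, x_2 = 15.75, y_2 = 15.5, z_2 = 16.25, x_3 = 9.25, y_3 = 8.5, z_3 = 4, h_3 = 4.5, x_4 = 16, y_4 = 13, z_4 = 13.5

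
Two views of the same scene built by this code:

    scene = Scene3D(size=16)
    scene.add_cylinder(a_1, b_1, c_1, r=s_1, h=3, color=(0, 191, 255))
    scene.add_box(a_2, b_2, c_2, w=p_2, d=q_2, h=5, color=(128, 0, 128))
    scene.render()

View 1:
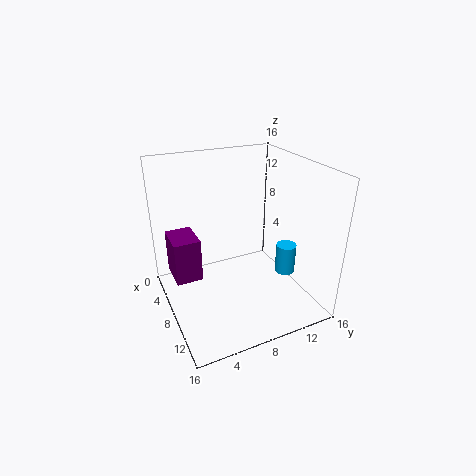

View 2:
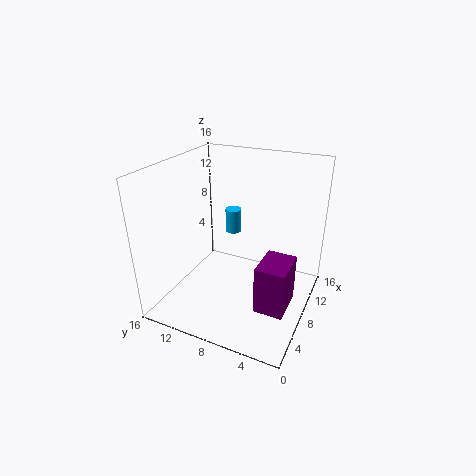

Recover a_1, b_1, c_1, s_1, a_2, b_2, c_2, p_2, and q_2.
a_1 = 13; b_1 = 11; c_1 = 6; s_1 = 1; a_2 = 3; b_2 = 1; c_2 = 3; p_2 = 4; q_2 = 3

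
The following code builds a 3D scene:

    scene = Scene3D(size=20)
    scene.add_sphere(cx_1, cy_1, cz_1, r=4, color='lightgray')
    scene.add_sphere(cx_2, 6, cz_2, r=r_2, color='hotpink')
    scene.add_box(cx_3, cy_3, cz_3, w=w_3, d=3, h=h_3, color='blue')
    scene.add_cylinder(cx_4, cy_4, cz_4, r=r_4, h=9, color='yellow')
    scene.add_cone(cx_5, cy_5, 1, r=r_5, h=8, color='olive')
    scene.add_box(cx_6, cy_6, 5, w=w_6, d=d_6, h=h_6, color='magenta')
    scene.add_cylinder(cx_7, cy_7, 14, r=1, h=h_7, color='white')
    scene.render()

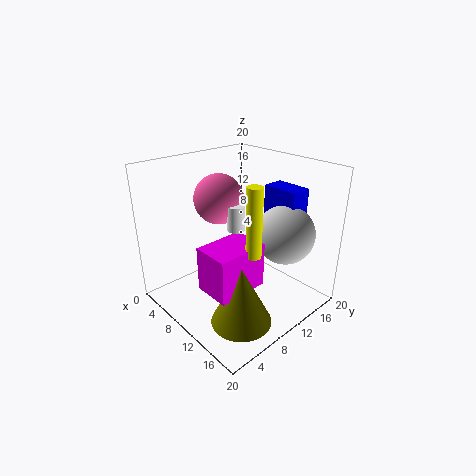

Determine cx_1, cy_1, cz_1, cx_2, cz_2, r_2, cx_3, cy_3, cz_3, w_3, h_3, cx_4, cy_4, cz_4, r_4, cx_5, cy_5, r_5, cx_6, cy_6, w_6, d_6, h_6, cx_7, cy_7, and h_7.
cx_1 = 15
cy_1 = 14
cz_1 = 11
cx_2 = 11
cz_2 = 17
r_2 = 3
cx_3 = 11
cy_3 = 14
cz_3 = 9
w_3 = 5
h_3 = 8
cx_4 = 15
cy_4 = 8
cz_4 = 10
r_4 = 1
cx_5 = 15
cy_5 = 6
r_5 = 4
cx_6 = 10
cy_6 = 3
w_6 = 5
d_6 = 7
h_6 = 6
cx_7 = 14
cy_7 = 6
h_7 = 3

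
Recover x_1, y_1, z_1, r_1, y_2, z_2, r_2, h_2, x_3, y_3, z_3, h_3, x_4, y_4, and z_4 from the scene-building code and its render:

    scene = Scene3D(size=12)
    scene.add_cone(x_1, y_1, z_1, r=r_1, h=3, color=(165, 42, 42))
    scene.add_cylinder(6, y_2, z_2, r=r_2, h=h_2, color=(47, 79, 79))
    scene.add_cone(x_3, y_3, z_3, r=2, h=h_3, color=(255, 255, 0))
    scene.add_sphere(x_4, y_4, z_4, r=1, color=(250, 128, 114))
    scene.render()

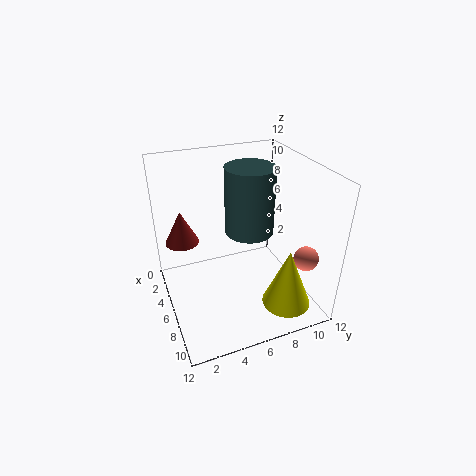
x_1 = 2.5
y_1 = 2
z_1 = 4.5
r_1 = 1.5
y_2 = 7
z_2 = 6.5
r_2 = 2
h_2 = 5.5
x_3 = 9.5
y_3 = 9
z_3 = 1
h_3 = 5
x_4 = 9.5
y_4 = 10.5
z_4 = 5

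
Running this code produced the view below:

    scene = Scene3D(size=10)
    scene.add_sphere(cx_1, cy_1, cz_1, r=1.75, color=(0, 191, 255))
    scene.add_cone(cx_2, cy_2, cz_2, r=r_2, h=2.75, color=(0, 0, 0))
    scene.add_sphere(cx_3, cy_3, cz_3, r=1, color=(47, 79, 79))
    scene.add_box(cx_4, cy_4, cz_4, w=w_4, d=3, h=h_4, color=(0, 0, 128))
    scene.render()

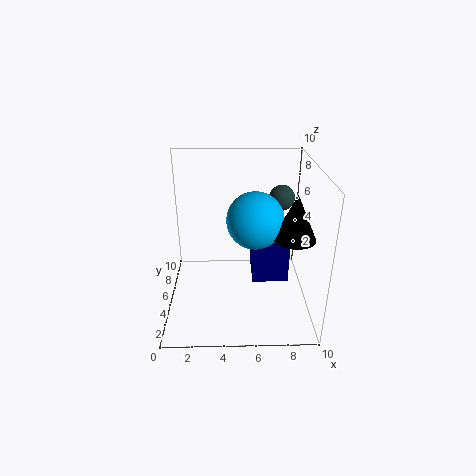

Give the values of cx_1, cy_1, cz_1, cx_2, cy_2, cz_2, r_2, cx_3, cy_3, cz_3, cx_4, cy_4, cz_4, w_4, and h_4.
cx_1 = 6
cy_1 = 3
cz_1 = 7.25
cx_2 = 8.25
cy_2 = 2
cz_2 = 6.5
r_2 = 1.25
cx_3 = 8.5
cy_3 = 8.75
cz_3 = 6.5
cx_4 = 6
cy_4 = 4
cz_4 = 2
w_4 = 2.5
h_4 = 2.5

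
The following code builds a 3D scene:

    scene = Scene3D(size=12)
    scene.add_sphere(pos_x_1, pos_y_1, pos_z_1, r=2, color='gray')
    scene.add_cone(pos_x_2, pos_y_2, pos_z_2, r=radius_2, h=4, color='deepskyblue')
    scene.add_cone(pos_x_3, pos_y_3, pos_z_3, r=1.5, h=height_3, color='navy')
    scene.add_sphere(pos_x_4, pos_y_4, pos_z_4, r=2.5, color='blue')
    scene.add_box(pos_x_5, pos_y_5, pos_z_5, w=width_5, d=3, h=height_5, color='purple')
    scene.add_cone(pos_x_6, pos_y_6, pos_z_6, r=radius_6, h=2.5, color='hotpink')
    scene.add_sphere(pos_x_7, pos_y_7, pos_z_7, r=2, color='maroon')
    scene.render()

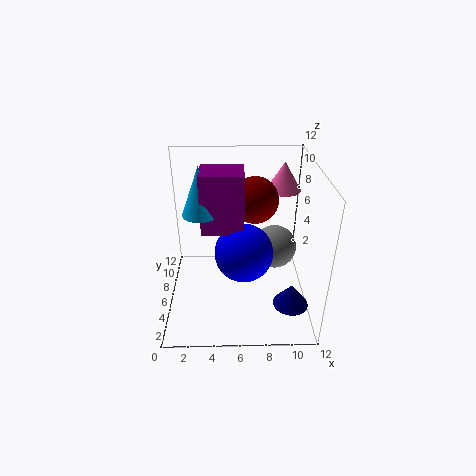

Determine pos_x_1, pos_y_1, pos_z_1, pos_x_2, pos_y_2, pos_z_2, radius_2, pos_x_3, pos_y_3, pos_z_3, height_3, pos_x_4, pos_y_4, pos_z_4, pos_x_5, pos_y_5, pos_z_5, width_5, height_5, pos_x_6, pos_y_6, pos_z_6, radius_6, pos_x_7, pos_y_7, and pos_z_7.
pos_x_1 = 9.5, pos_y_1 = 8.5, pos_z_1 = 3.5, pos_x_2 = 3, pos_y_2 = 6.5, pos_z_2 = 8, radius_2 = 1.5, pos_x_3 = 10.5, pos_y_3 = 4, pos_z_3 = 0.5, height_3 = 2, pos_x_4 = 6.5, pos_y_4 = 6, pos_z_4 = 4.5, pos_x_5 = 3, pos_y_5 = 5.5, pos_z_5 = 6.5, width_5 = 3.5, height_5 = 5, pos_x_6 = 10, pos_y_6 = 9, pos_z_6 = 9, radius_6 = 1.5, pos_x_7 = 7.5, pos_y_7 = 8, pos_z_7 = 8.5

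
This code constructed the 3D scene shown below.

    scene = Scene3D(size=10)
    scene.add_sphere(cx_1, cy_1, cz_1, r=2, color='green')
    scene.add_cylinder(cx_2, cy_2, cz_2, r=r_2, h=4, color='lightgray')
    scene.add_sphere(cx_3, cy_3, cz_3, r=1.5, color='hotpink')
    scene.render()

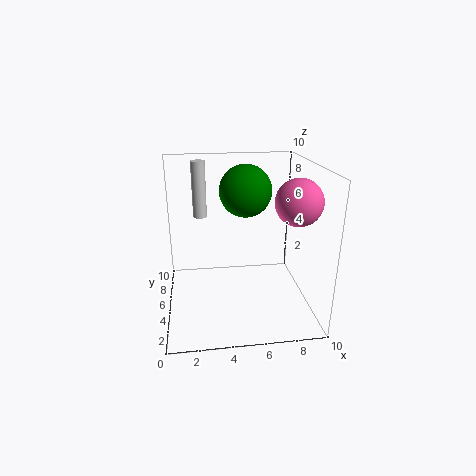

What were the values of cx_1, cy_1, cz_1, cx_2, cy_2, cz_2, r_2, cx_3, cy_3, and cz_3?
cx_1 = 6; cy_1 = 8; cz_1 = 7.5; cx_2 = 2.5; cy_2 = 7; cz_2 = 6; r_2 = 0.5; cx_3 = 8.5; cy_3 = 3; cz_3 = 8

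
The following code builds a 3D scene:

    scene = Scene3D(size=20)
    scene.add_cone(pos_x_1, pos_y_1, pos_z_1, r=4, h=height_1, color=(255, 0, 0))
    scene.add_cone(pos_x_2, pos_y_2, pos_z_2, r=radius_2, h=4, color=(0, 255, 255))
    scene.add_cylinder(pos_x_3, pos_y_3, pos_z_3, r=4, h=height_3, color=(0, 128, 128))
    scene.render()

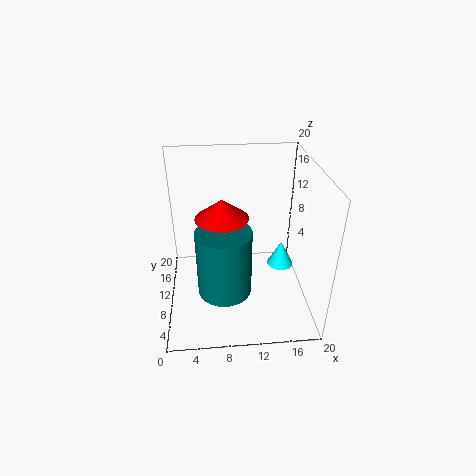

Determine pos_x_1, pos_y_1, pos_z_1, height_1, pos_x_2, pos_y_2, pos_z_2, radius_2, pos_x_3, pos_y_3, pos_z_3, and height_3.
pos_x_1 = 8
pos_y_1 = 14
pos_z_1 = 11
height_1 = 3
pos_x_2 = 17
pos_y_2 = 13
pos_z_2 = 3
radius_2 = 2
pos_x_3 = 8
pos_y_3 = 10
pos_z_3 = 1
height_3 = 10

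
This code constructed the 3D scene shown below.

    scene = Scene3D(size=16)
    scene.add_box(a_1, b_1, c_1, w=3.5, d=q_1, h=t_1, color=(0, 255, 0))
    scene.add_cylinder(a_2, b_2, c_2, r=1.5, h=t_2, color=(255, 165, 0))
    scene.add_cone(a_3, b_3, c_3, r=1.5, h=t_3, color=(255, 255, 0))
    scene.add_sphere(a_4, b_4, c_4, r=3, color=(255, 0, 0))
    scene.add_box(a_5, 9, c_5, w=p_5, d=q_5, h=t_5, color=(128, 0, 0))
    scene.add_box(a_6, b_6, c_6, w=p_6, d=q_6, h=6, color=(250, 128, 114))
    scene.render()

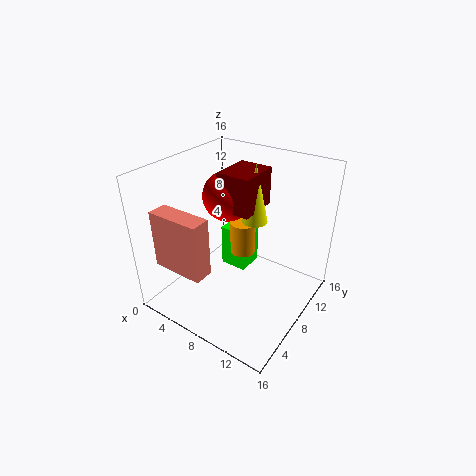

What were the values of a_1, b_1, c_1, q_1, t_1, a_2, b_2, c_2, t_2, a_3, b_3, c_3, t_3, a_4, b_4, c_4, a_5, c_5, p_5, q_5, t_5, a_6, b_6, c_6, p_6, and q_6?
a_1 = 3
b_1 = 11.5
c_1 = 0.5
q_1 = 3.5
t_1 = 5.5
a_2 = 7
b_2 = 10.5
c_2 = 4.5
t_2 = 4
a_3 = 8
b_3 = 11.5
c_3 = 8.5
t_3 = 7
a_4 = 4.5
b_4 = 11
c_4 = 11
a_5 = 4.5
c_5 = 10
p_5 = 4
q_5 = 5
t_5 = 4.5
a_6 = 3
b_6 = 0.5
c_6 = 7
p_6 = 5.5
q_6 = 2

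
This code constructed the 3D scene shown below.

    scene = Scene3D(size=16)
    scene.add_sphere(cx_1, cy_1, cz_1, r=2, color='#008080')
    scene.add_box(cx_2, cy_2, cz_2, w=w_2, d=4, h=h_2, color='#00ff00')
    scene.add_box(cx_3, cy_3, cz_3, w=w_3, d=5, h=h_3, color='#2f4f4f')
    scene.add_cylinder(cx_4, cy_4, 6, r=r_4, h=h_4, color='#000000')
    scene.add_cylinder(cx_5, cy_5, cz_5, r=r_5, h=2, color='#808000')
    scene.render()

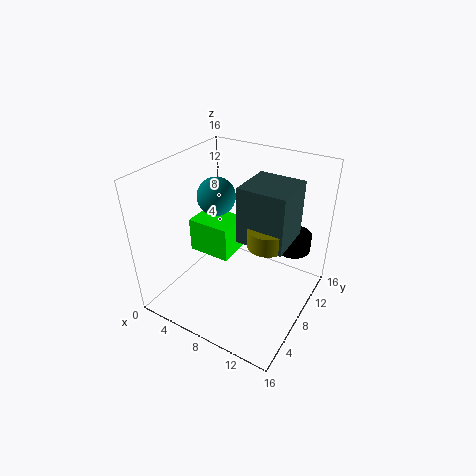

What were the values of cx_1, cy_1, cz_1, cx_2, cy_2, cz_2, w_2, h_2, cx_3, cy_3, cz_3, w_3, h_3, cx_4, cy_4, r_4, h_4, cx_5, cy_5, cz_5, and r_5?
cx_1 = 6; cy_1 = 7; cz_1 = 13; cx_2 = 2; cy_2 = 7; cz_2 = 5; w_2 = 5; h_2 = 4; cx_3 = 9; cy_3 = 6; cz_3 = 9; w_3 = 5; h_3 = 6; cx_4 = 13; cy_4 = 12; r_4 = 2; h_4 = 2; cx_5 = 12; cy_5 = 7; cz_5 = 9; r_5 = 2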